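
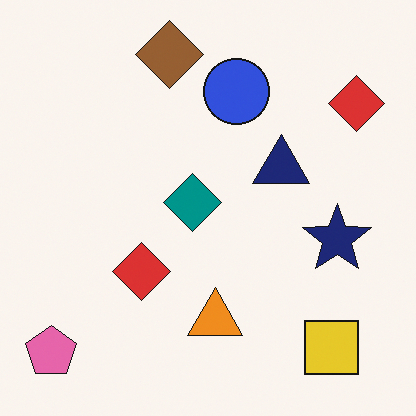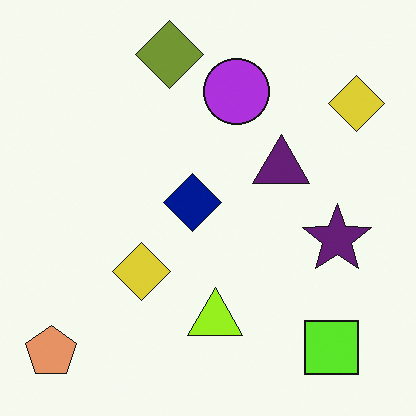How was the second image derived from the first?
The image was hue-shifted by a small amount.

Every shape's color has rotated by the same amount around the hue wheel — a uniform hue shift.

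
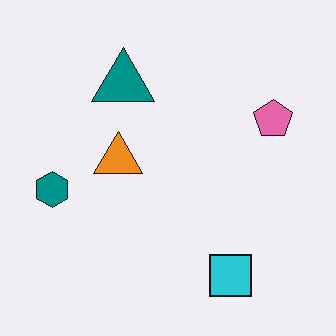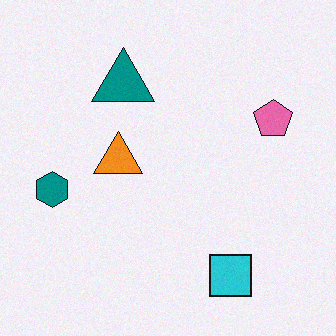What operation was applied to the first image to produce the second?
The image was degraded with a light layer of grain.

Random speckle covers the whole image, including the flat background.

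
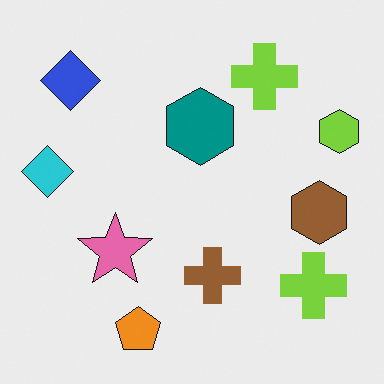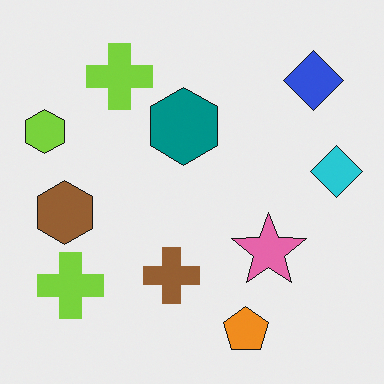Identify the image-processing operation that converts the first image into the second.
The second image is the first flipped horizontally (left ↔ right).

The lime hexagon is in the right of the first image and the left of the second — shapes on opposite sides of the vertical midline have swapped in a mirror flip.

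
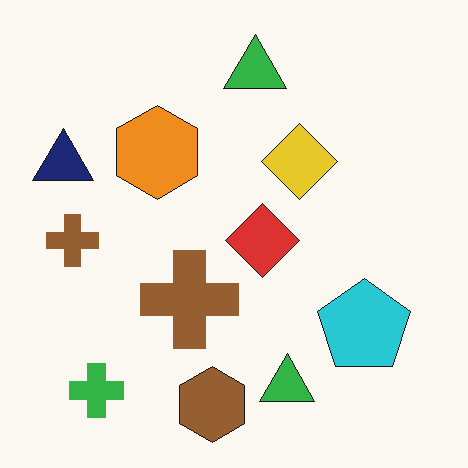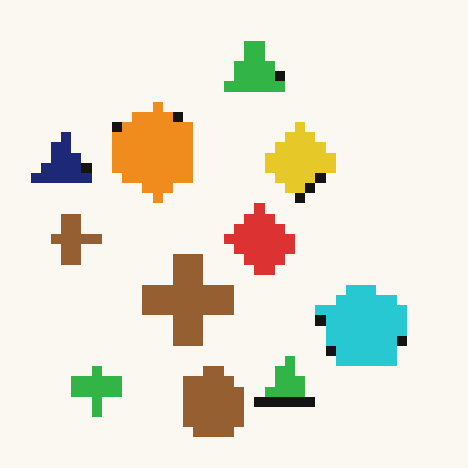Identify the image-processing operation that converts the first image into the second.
The image was heavily pixelated into large blocks.

Shapes are reduced to large square blocks; fine edges and outlines are lost — a downscale-then-upscale (mosaic) effect.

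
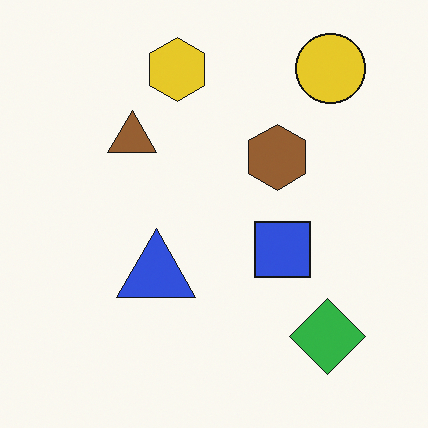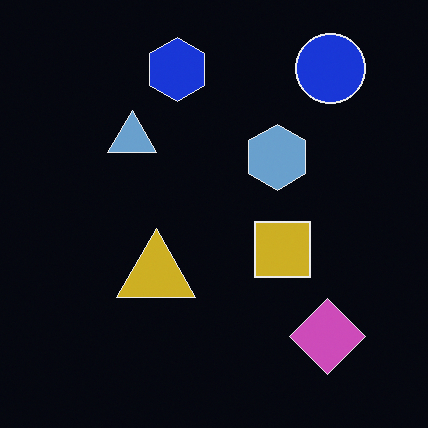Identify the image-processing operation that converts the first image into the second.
The image was color-inverted (negative).

The light background has become dark and every shape's color is its complement — a photographic negative.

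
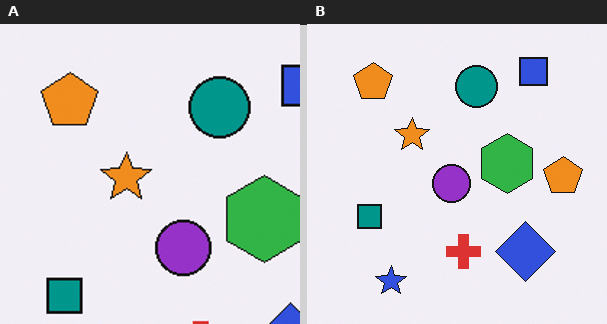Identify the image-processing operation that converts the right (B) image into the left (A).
This is the original image cropped to a modestly smaller region and rescaled.

The visible shapes are larger and the field of view is narrower; shapes near the original edges may be partly or wholly outside the frame — a crop-and-rescale.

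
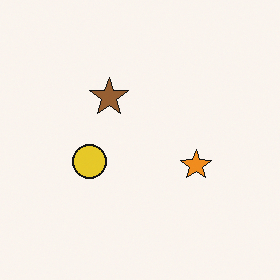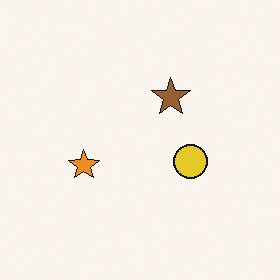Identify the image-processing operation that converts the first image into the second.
The image was flipped horizontally (left ↔ right).

The orange star is in the right of the first image and the left of the second — shapes on opposite sides of the vertical midline have swapped in a mirror flip.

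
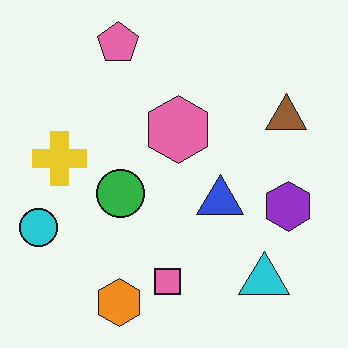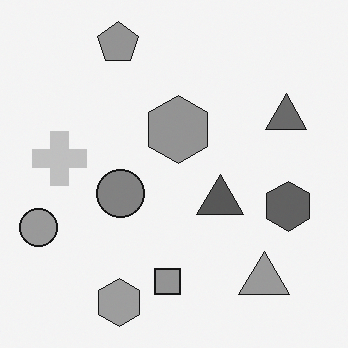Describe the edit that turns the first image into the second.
The transformation is: converted to grayscale.

All color is removed — every shape is now a shade of grey.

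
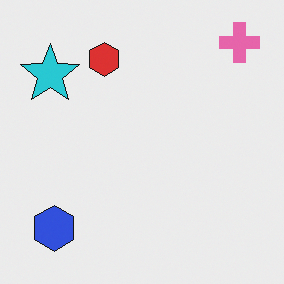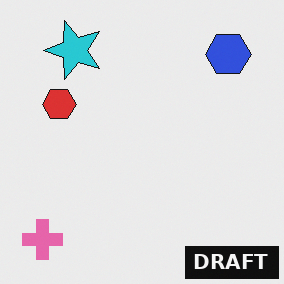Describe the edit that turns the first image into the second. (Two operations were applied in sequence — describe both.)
The second image is the first transposed (reflected across the top-left ↔ bottom-right diagonal), then watermarked with the text "DRAFT" in the lower-right corner.

Shapes have swapped their row and column positions — what was in the top-right is now in the bottom-left — a diagonal reflection. A dark label reading "DRAFT" appears in the lower-right corner.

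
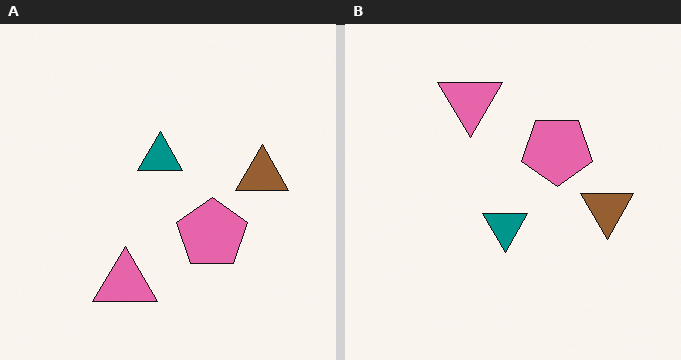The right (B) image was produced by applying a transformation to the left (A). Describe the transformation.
It was flipped vertically (top ↔ bottom).

The pink triangle is in the bottom of the left (A) image and the top of the right (B) — shapes on opposite sides of the horizontal midline have swapped in a mirror flip.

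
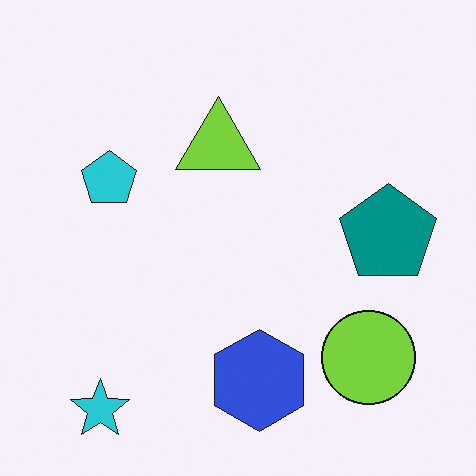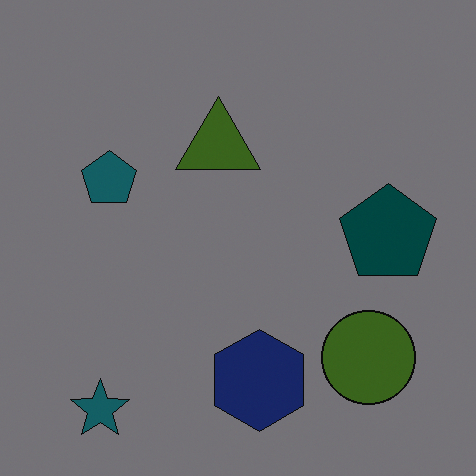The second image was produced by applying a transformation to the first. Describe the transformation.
The image was substantially darkened.

Every pixel — background and shapes alike — is uniformly darkened.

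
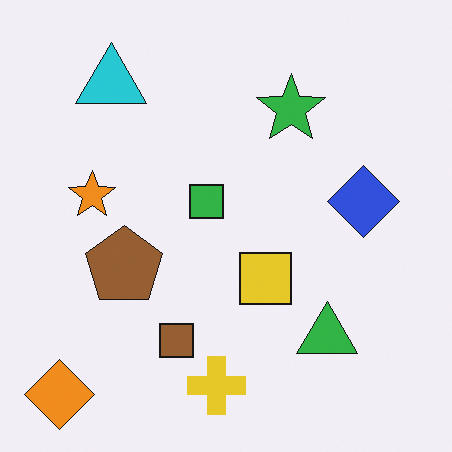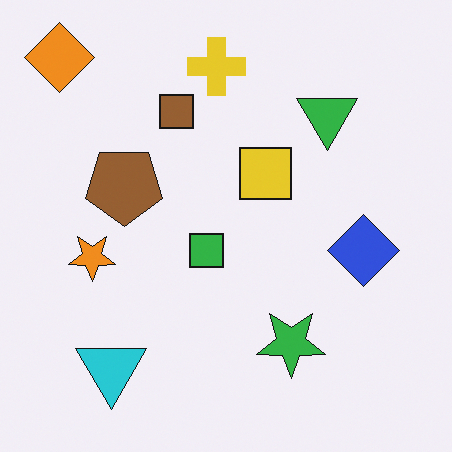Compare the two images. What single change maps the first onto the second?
The image was flipped vertically (top ↔ bottom).

The orange diamond is in the bottom-left of the first image and the top-left of the second — shapes on opposite sides of the horizontal midline have swapped in a mirror flip.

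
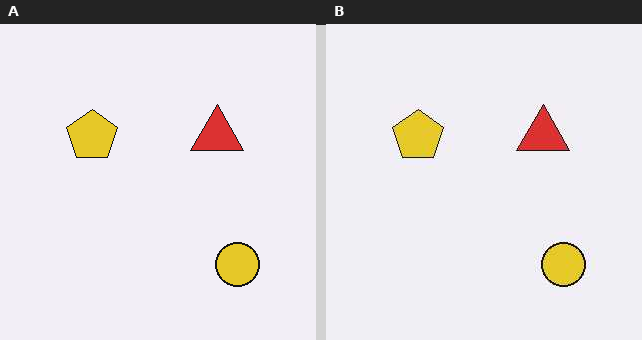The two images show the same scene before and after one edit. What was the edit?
The right (B) image is the left (A) given moderate JPEG compression.

Blocky 8×8 compression artifacts appear around shape edges and the flat background shows ringing — characteristic JPEG degradation.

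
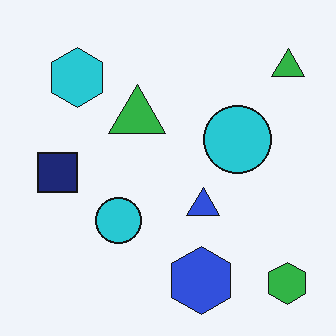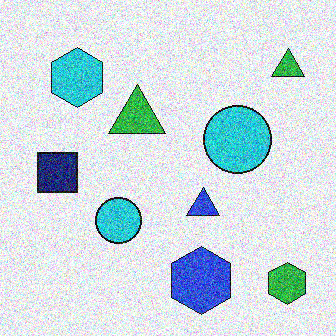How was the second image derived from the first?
The second image is the first degraded with heavy additive noise.

Random speckle covers the whole image, including the flat background.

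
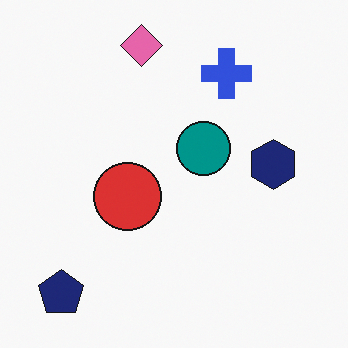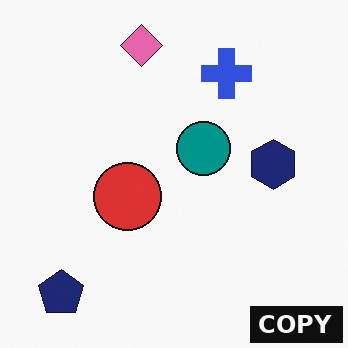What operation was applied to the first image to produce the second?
The image was watermarked with the text "COPY" in the lower-right corner.

A dark label reading "COPY" appears in the lower-right corner.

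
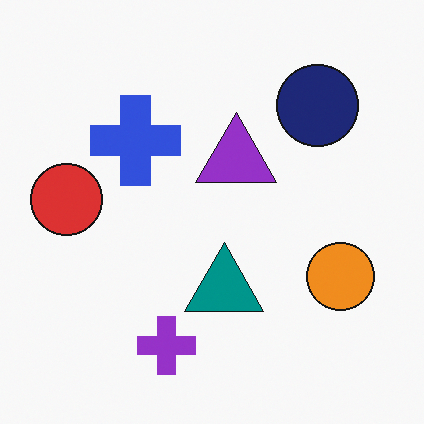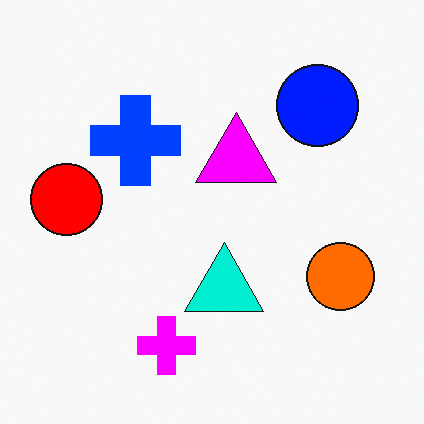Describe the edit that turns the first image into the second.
The second image is the first made much more vivid (saturation change).

All colors are more vivid — a global saturation change.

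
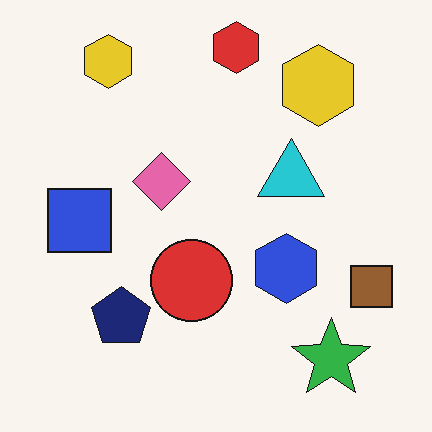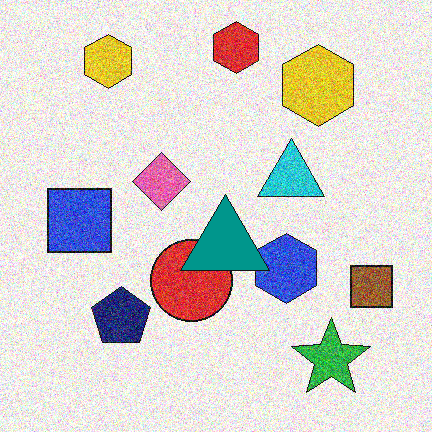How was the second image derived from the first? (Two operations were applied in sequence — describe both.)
It was degraded with a thick layer of grain, then overlaid with an additional teal triangle.

Random speckle covers the whole image, including the flat background. A teal triangle appears in the second image that is absent from the first.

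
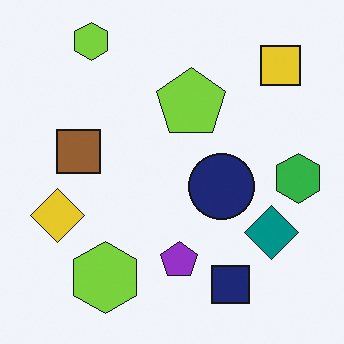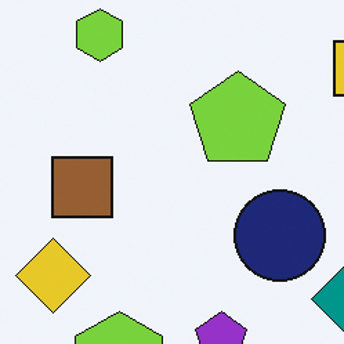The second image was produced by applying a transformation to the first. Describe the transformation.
This is the original image cropped to a modestly smaller region and rescaled.

The visible shapes are larger and the field of view is narrower; shapes near the original edges may be partly or wholly outside the frame — a crop-and-rescale.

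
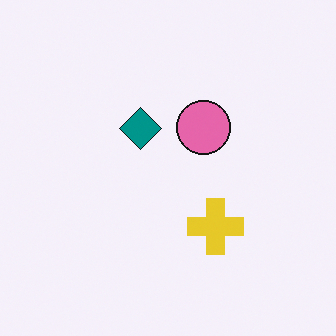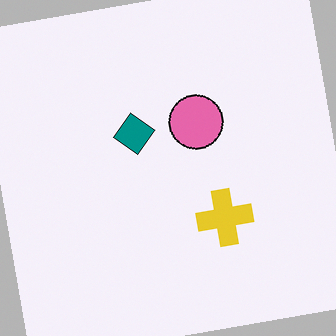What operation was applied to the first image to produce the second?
The transformation is: rotated counter-clockwise by a small amount.

Every shape is tilted by the same angle and the image corners show triangular fill wedges — a whole-image rotation by a non-right angle.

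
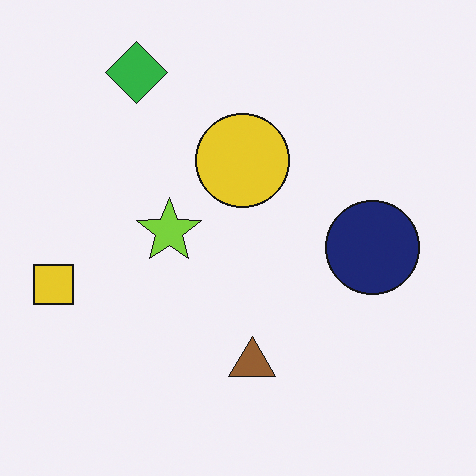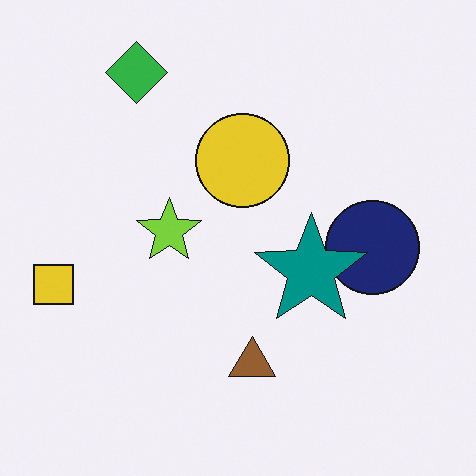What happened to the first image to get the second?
Overlaid with an additional teal star.

A teal star appears in the second image that is absent from the first.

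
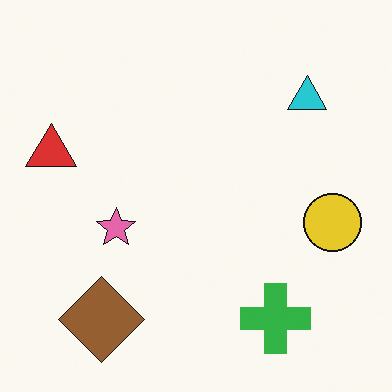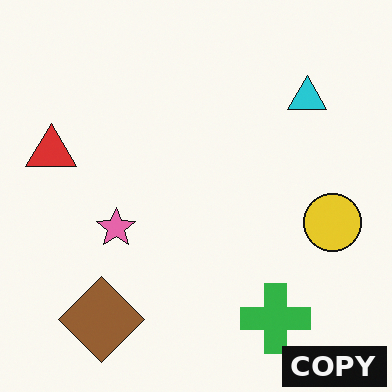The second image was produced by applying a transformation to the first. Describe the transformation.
The transformation is: watermarked with the text "COPY" in the lower-right corner.

A dark label reading "COPY" appears in the lower-right corner.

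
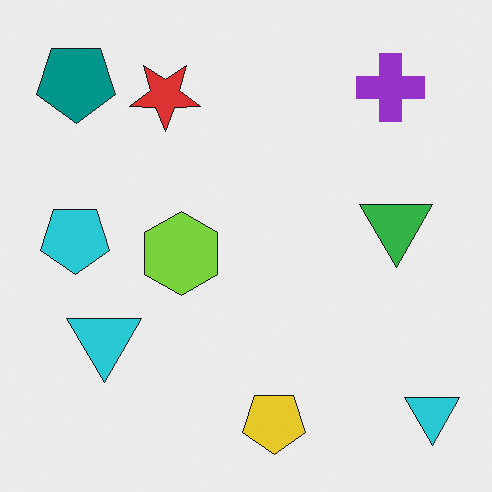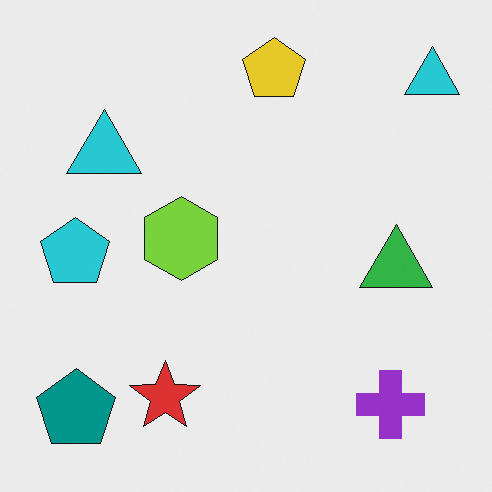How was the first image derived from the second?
The image was flipped vertically (top ↔ bottom).

The yellow pentagon is in the top of the second image and the bottom of the first — shapes on opposite sides of the horizontal midline have swapped in a mirror flip.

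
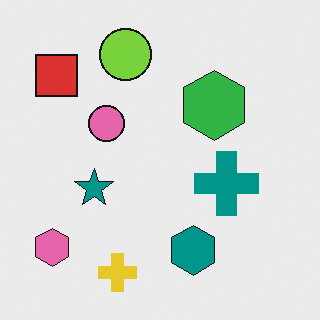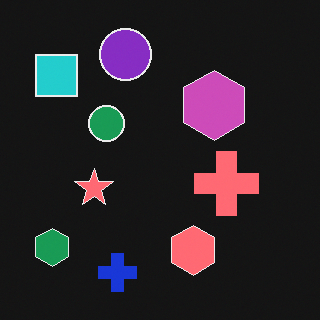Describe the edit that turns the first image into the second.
The second image is the first color-inverted (negative).

The light background has become dark and every shape's color is its complement — a photographic negative.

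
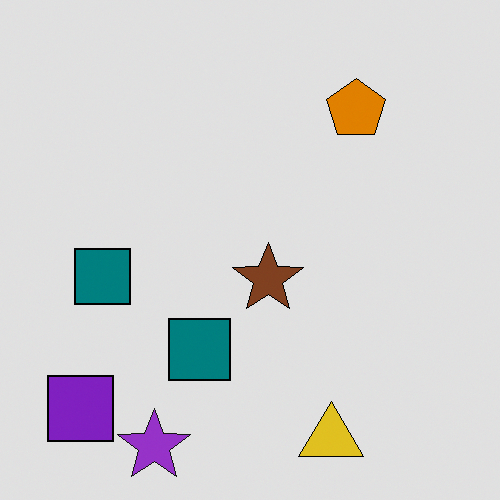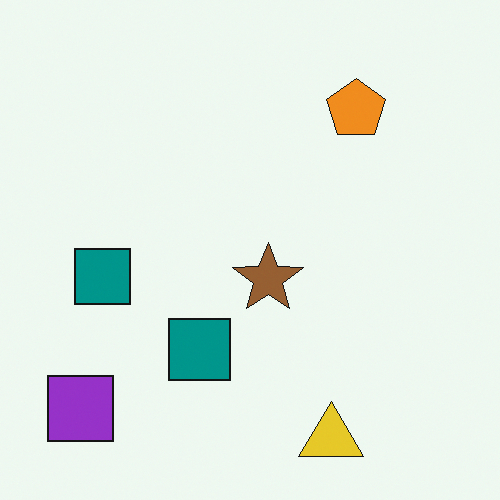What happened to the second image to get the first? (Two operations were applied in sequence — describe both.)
Posterized to a reduced palette, then overlaid with an additional purple star.

Each flat color has snapped to a coarser quantized level — most visibly, the near-white background has dropped to a flat grey. A purple star appears in the first image that is absent from the second.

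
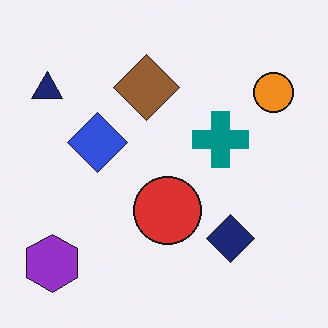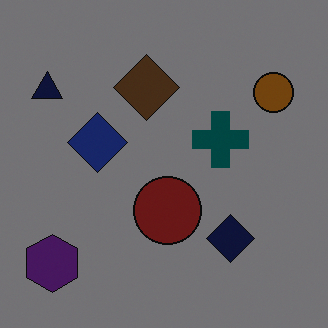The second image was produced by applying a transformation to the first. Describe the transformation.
The second image is the first darkened a lot.

Every pixel — background and shapes alike — is uniformly darkened.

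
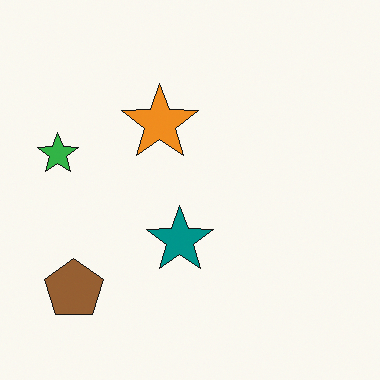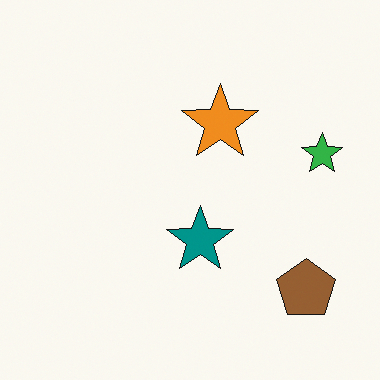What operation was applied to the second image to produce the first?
The image was flipped horizontally (left ↔ right).

The green star is in the right of the second image and the left of the first — shapes on opposite sides of the vertical midline have swapped in a mirror flip.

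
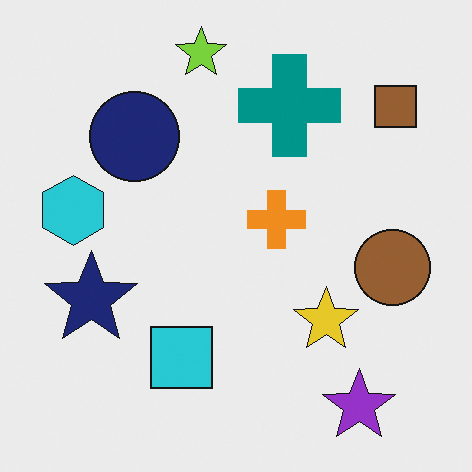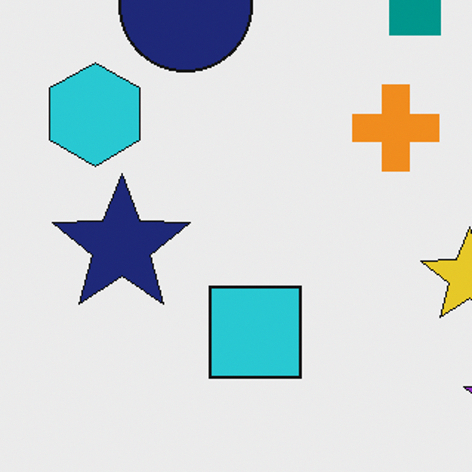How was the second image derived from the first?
The image was cropped slightly and scaled back up.

The visible shapes are larger and the field of view is narrower; shapes near the original edges may be partly or wholly outside the frame — a crop-and-rescale.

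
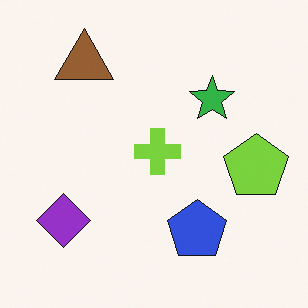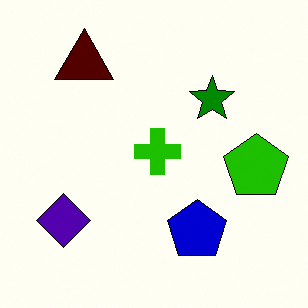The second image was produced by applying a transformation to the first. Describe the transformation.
The image was given much higher contrast.

Tones are pushed away from mid-grey across the whole image — a global contrast change.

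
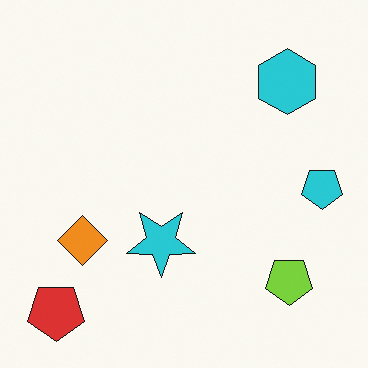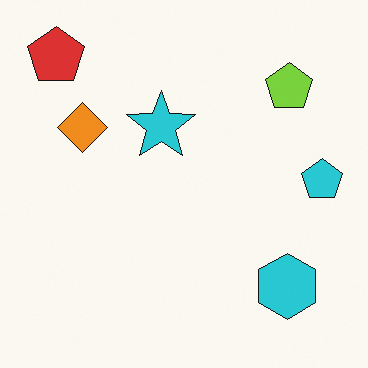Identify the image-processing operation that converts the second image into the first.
The image was flipped vertically (top ↔ bottom).

The red pentagon is in the top-left of the second image and the bottom-left of the first — shapes on opposite sides of the horizontal midline have swapped in a mirror flip.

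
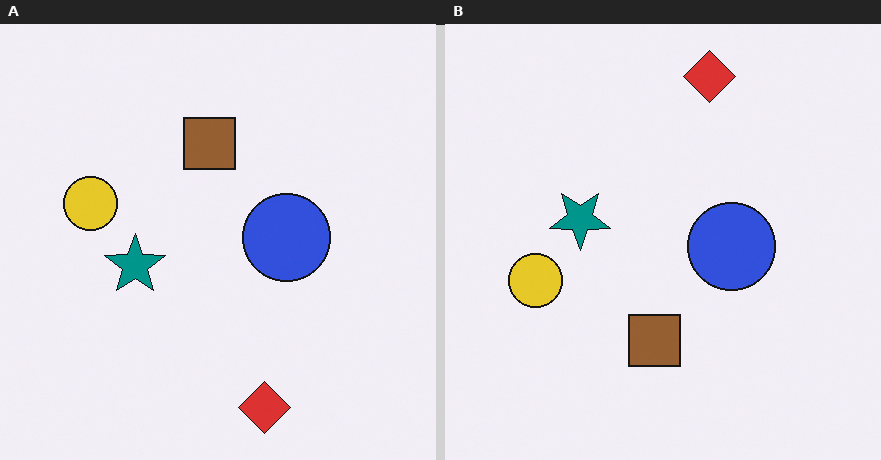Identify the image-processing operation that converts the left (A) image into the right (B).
The right (B) image is the left (A) flipped vertically (top ↔ bottom).

The red diamond is in the bottom of the left (A) image and the top of the right (B) — shapes on opposite sides of the horizontal midline have swapped in a mirror flip.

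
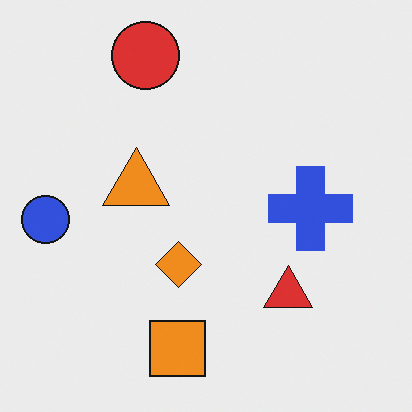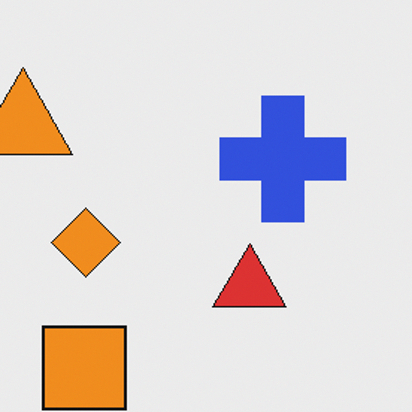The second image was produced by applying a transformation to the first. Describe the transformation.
The transformation is: cropped slightly and scaled back up.

The visible shapes are larger and the field of view is narrower; shapes near the original edges may be partly or wholly outside the frame — a crop-and-rescale.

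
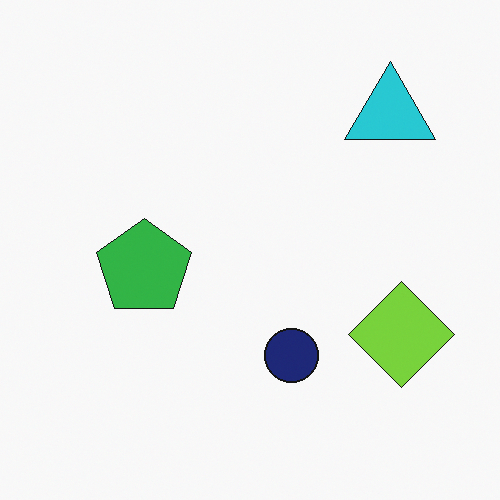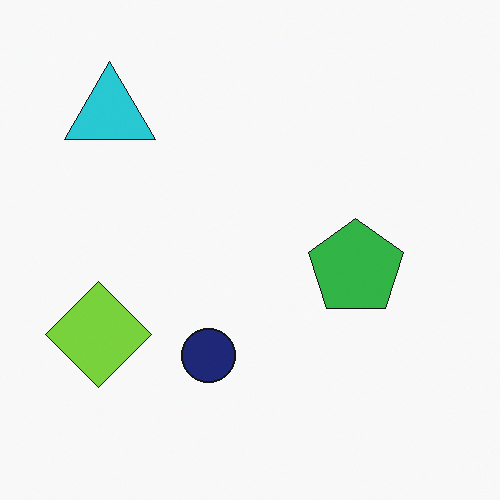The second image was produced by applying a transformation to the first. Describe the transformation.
This is the original image flipped horizontally (left ↔ right).

The lime diamond is in the bottom-right of the first image and the bottom-left of the second — shapes on opposite sides of the vertical midline have swapped in a mirror flip.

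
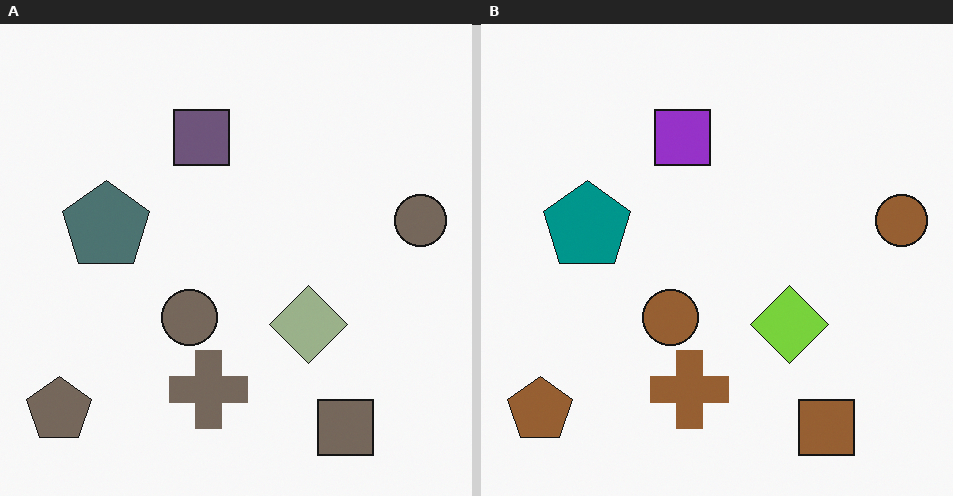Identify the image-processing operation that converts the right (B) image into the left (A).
This is the original image made much more muted (saturation change).

All colors are more muted and greyish — a global saturation change.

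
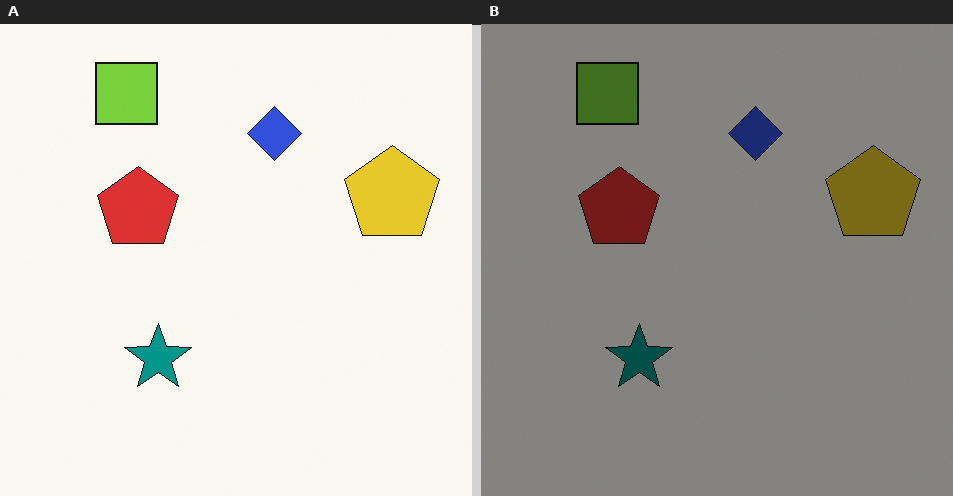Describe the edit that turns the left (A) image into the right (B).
The image was noticeably darkened.

Every pixel — background and shapes alike — is uniformly darkened.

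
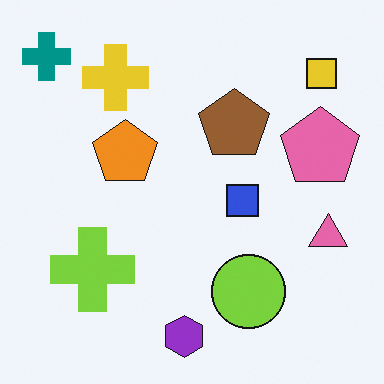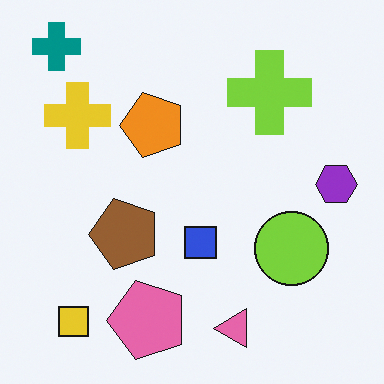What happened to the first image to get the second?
The image was transposed (reflected across the top-left ↔ bottom-right diagonal).

Shapes have swapped their row and column positions — what was in the top-right is now in the bottom-left — a diagonal reflection.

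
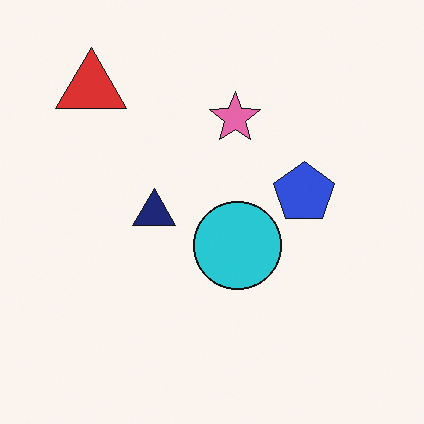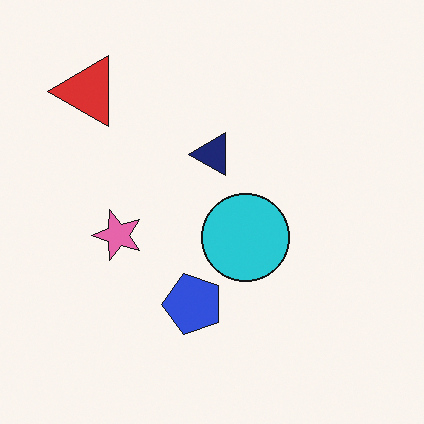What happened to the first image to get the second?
The second image is the first transposed (reflected across the top-left ↔ bottom-right diagonal).

Shapes have swapped their row and column positions — what was in the top-right is now in the bottom-left — a diagonal reflection.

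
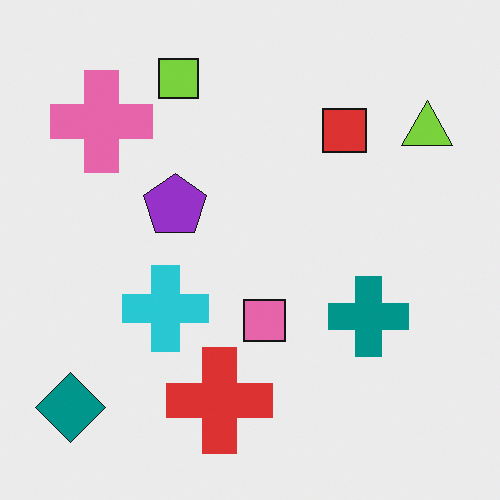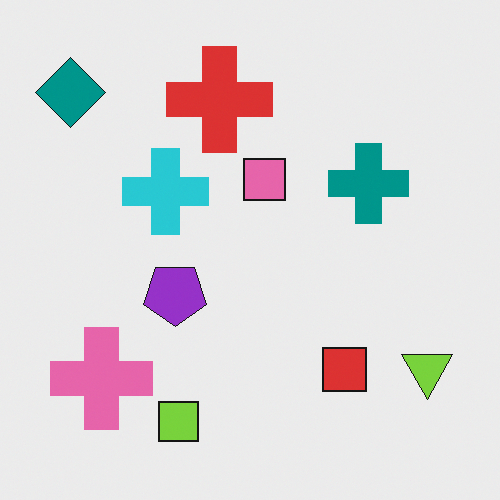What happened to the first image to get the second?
The second image is the first flipped vertically (top ↔ bottom).

The lime square is in the top of the first image and the bottom of the second — shapes on opposite sides of the horizontal midline have swapped in a mirror flip.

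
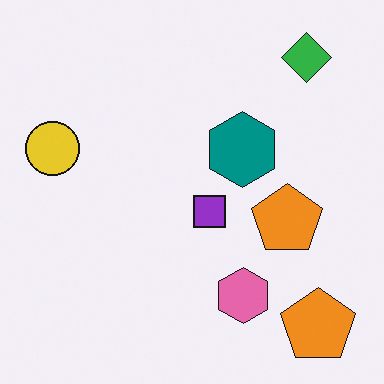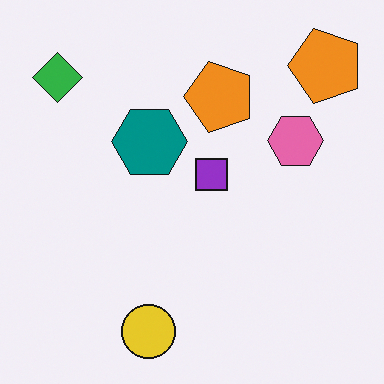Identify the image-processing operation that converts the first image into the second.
This is the original image rotated 90° counter-clockwise.

The green diamond sits in the top-right of the first image and the top-left of the second — consistent with a whole-image 90° counter-clockwise rotation.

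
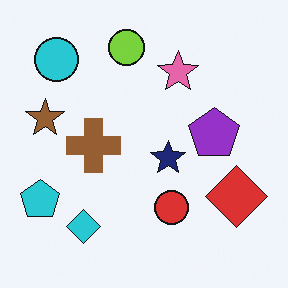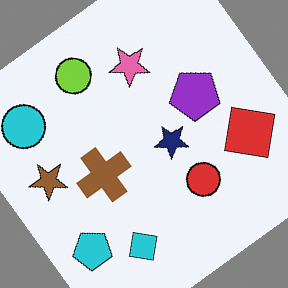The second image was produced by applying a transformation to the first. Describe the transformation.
The transformation is: rotated counter-clockwise by a large amount — several tens of degrees.

Every shape is tilted by the same angle and the image corners show triangular fill wedges — a whole-image rotation by a non-right angle.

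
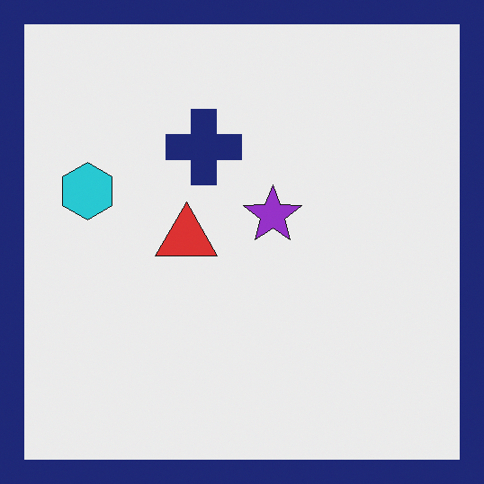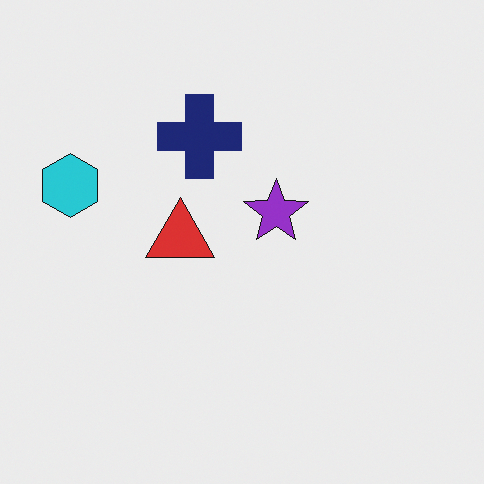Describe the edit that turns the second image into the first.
The transformation is: framed with a navy border.

A solid navy frame runs around the edge of the first image, with the content slightly shrunk inside it.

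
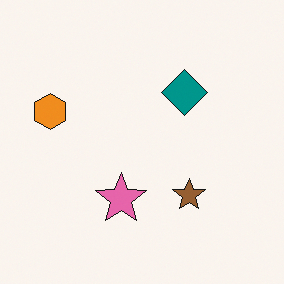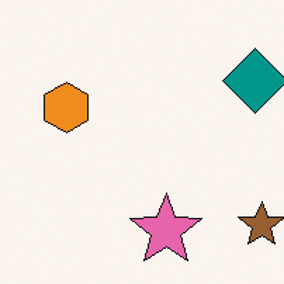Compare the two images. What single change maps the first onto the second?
The image was cropped slightly and scaled back up.

The visible shapes are larger and the field of view is narrower; shapes near the original edges may be partly or wholly outside the frame — a crop-and-rescale.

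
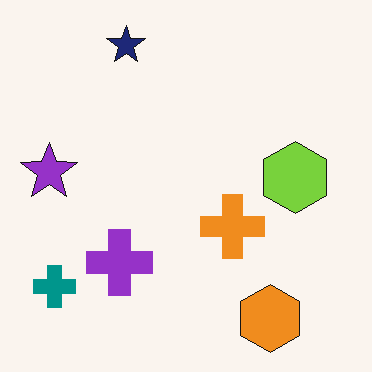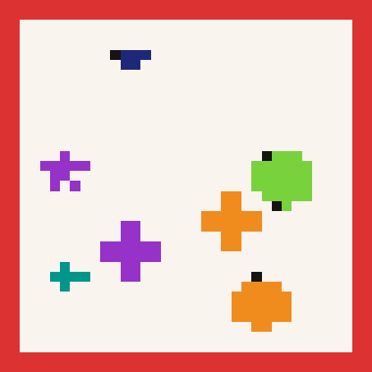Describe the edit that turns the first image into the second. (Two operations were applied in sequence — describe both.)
The transformation is: heavily pixelated into large blocks, then framed with a red border.

Shapes are reduced to large square blocks; fine edges and outlines are lost — a downscale-then-upscale (mosaic) effect. A solid red frame runs around the edge of the second image, with the content slightly shrunk inside it.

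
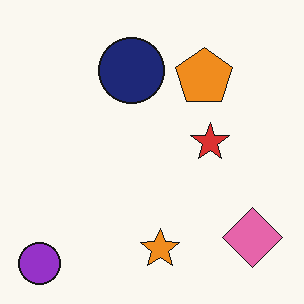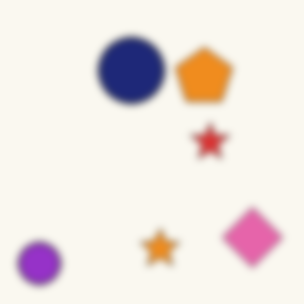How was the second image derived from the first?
It was moderately blurred.

Shape edges and outlines are uniformly softened across the whole image.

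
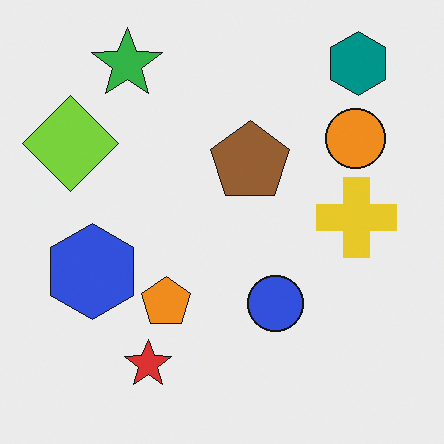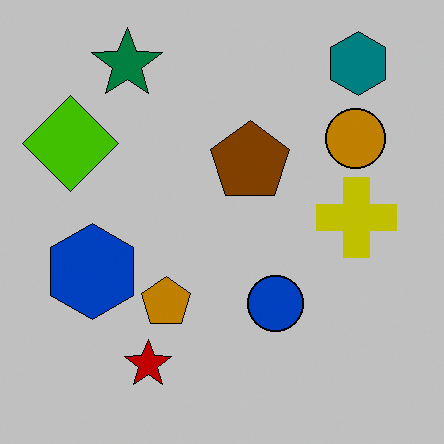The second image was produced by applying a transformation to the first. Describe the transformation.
The image was heavily posterized to just a handful of flat colors.

Each flat color has snapped to a coarser quantized level — most visibly, the near-white background has dropped to a flat grey.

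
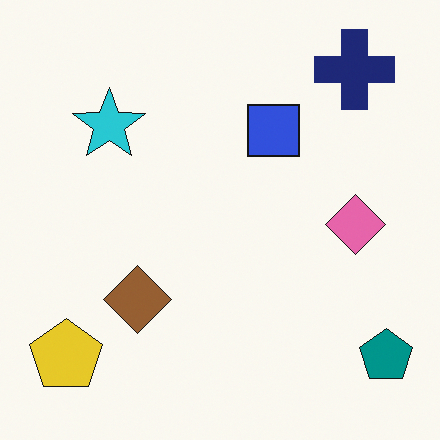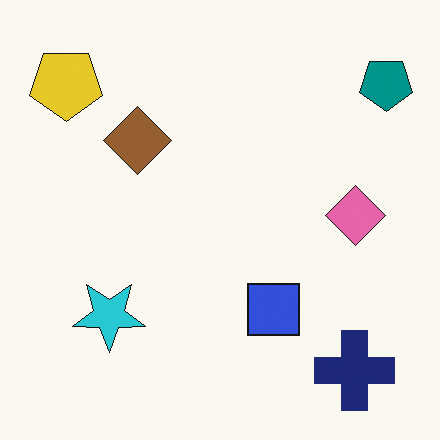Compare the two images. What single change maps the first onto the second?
The second image is the first flipped vertically (top ↔ bottom).

The navy cross is in the top-right of the first image and the bottom-right of the second — shapes on opposite sides of the horizontal midline have swapped in a mirror flip.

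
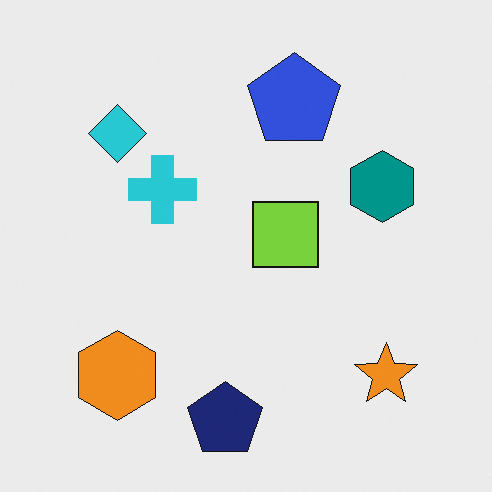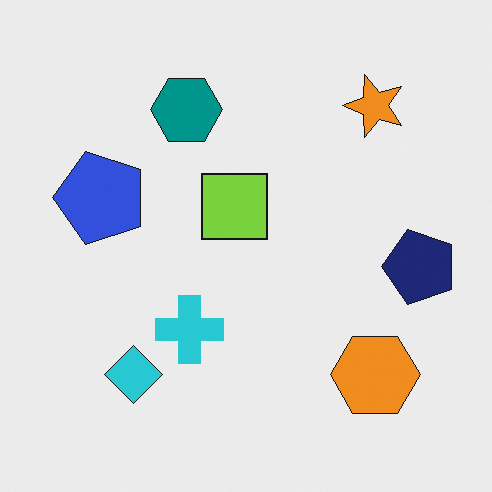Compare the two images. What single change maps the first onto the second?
The image was rotated 90° counter-clockwise.

The orange star sits in the bottom-right of the first image and the top-right of the second — consistent with a whole-image 90° counter-clockwise rotation.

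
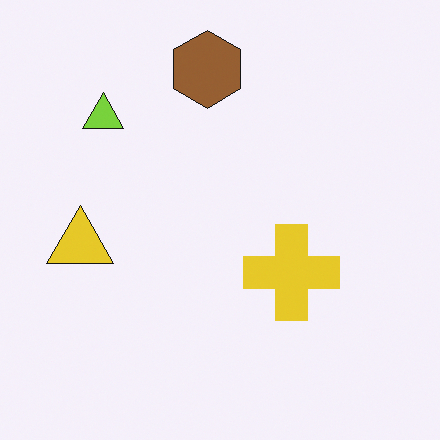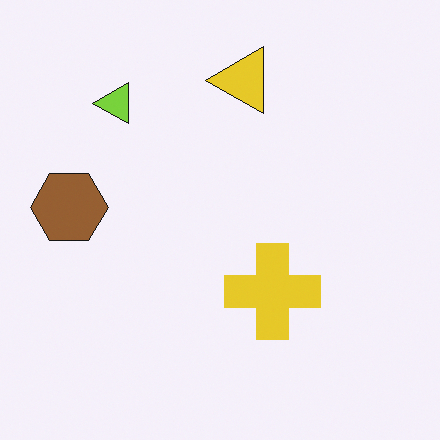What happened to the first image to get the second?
This is the original image transposed (reflected across the top-left ↔ bottom-right diagonal).

Shapes have swapped their row and column positions — what was in the top-right is now in the bottom-left — a diagonal reflection.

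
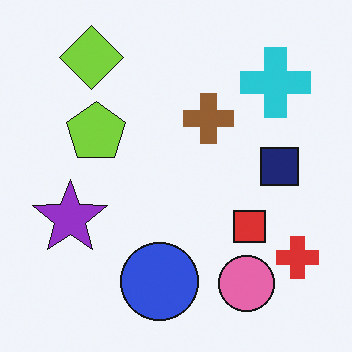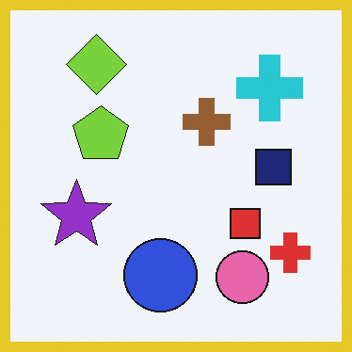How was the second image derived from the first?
The transformation is: framed with a yellow border.

A solid yellow frame runs around the edge of the second image, with the content slightly shrunk inside it.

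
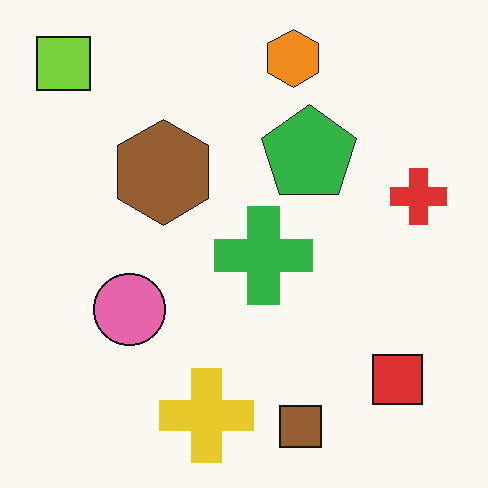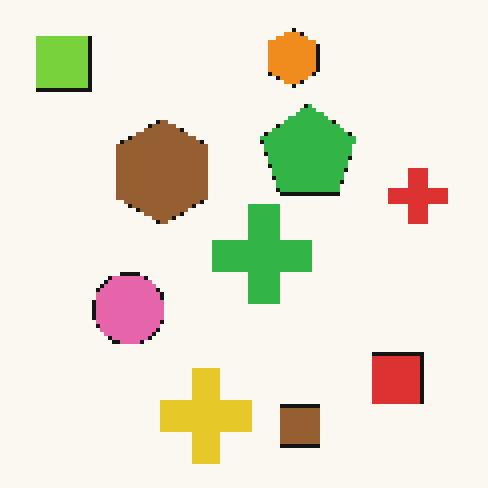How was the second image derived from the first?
The second image is the first mildly pixelated.

Shapes are reduced to large square blocks; fine edges and outlines are lost — a downscale-then-upscale (mosaic) effect.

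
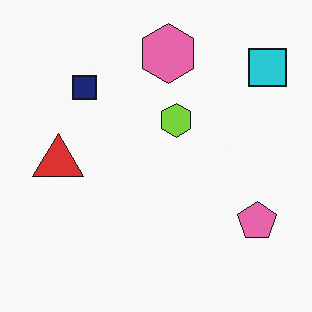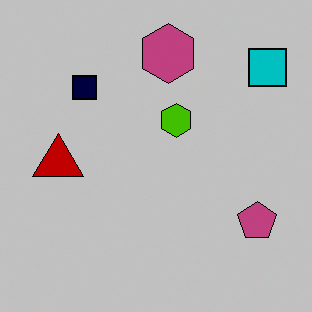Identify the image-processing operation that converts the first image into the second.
This is the original image aggressively posterized.

Each flat color has snapped to a coarser quantized level — most visibly, the near-white background has dropped to a flat grey.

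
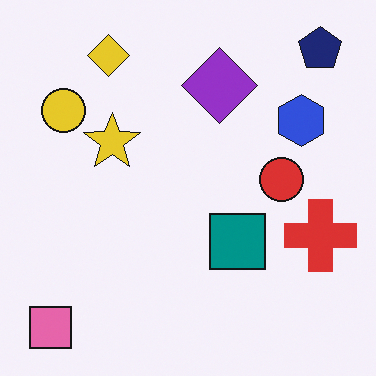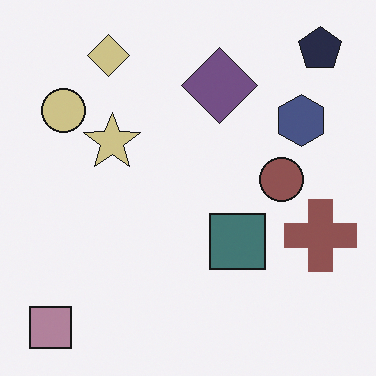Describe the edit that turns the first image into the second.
It was heavily desaturated.

All colors are more muted and greyish — a global saturation change.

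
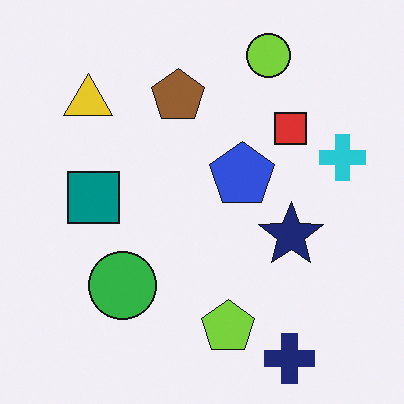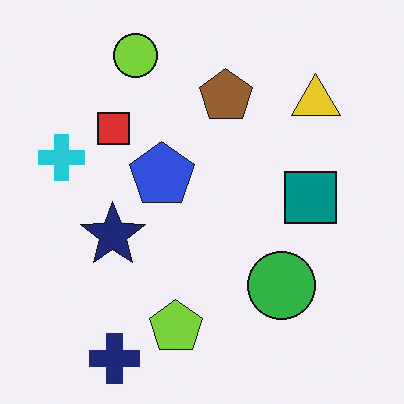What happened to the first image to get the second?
The transformation is: flipped horizontally (left ↔ right).

The cyan cross is in the right of the first image and the left of the second — shapes on opposite sides of the vertical midline have swapped in a mirror flip.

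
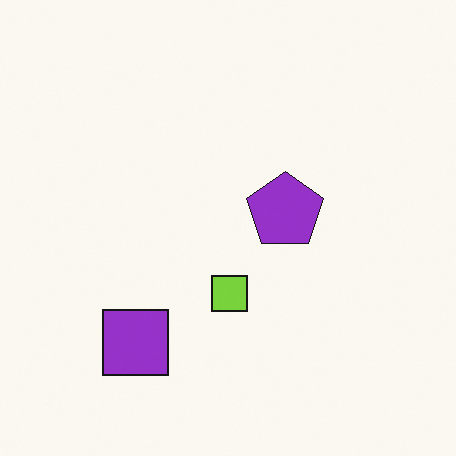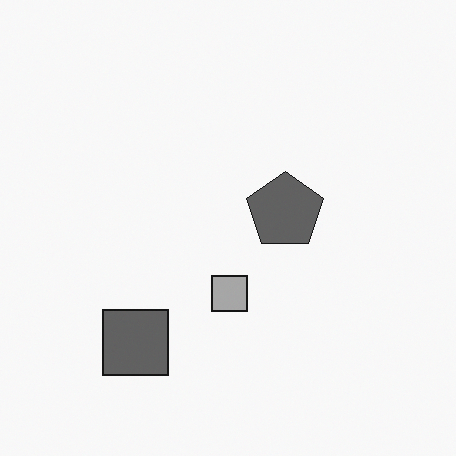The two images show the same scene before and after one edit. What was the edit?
This is the original image converted to grayscale.

All color is removed — every shape is now a shade of grey.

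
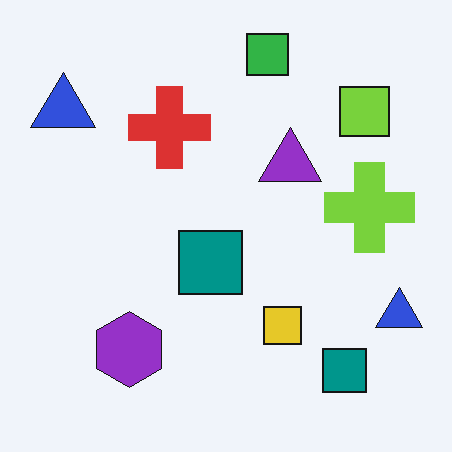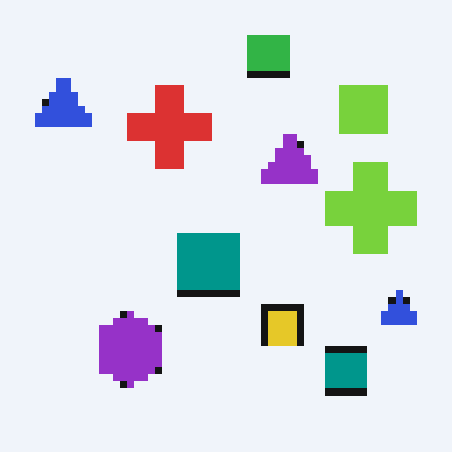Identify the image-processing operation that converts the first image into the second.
It was pixelated into visible square blocks.

Shapes are reduced to large square blocks; fine edges and outlines are lost — a downscale-then-upscale (mosaic) effect.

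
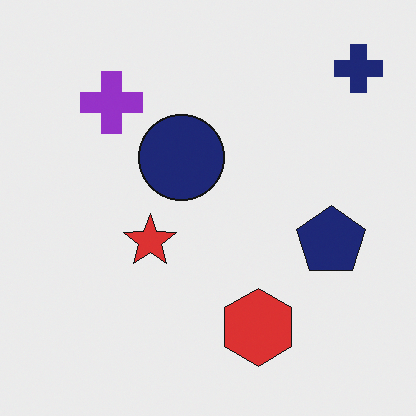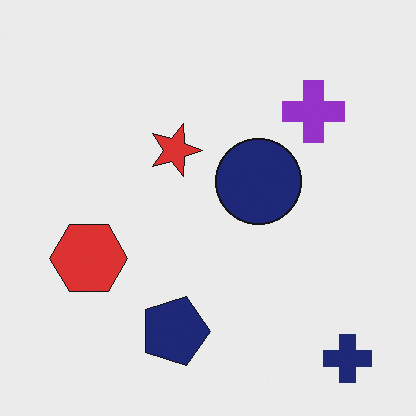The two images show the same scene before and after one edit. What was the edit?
It was rotated 90° clockwise.

The navy cross sits in the top-right of the first image and the bottom-right of the second — consistent with a whole-image 90° clockwise rotation.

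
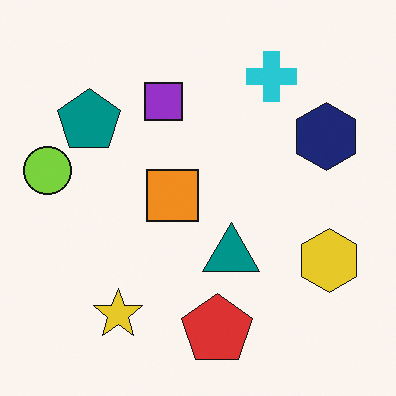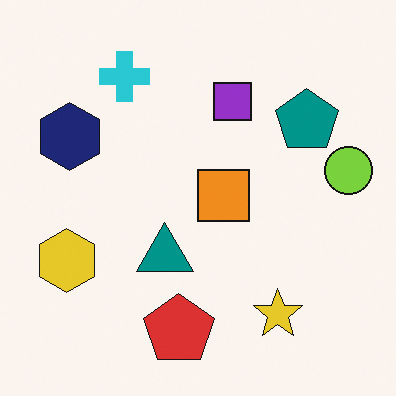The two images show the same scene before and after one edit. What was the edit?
It was flipped horizontally (left ↔ right).

The lime circle is in the left of the first image and the right of the second — shapes on opposite sides of the vertical midline have swapped in a mirror flip.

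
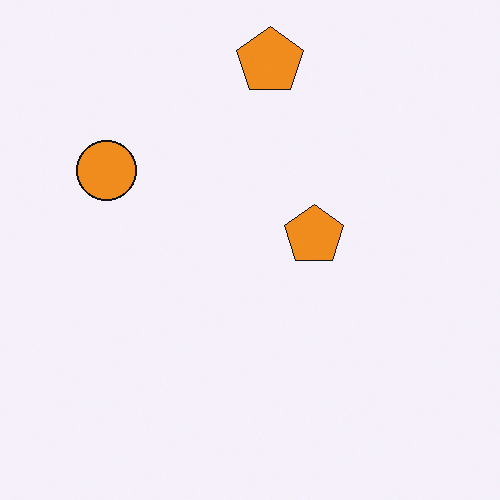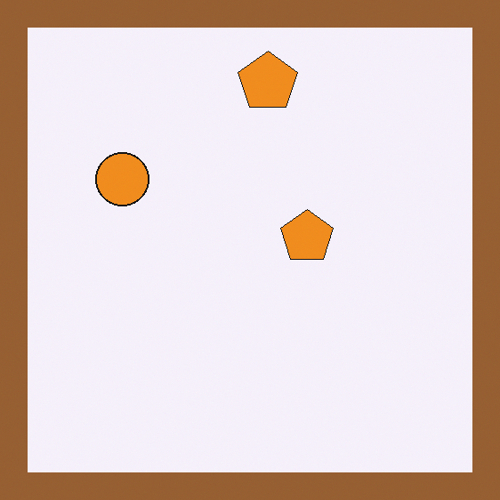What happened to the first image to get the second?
It was framed with a brown border.

A solid brown frame runs around the edge of the second image, with the content slightly shrunk inside it.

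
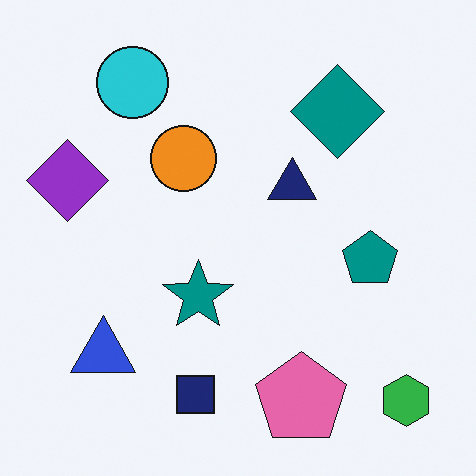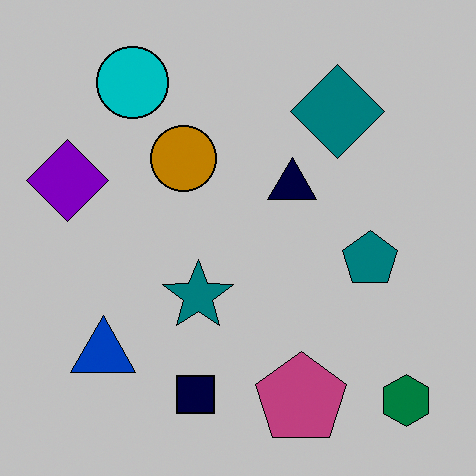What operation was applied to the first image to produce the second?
Heavily posterized to just a handful of flat colors.

Each flat color has snapped to a coarser quantized level — most visibly, the near-white background has dropped to a flat grey.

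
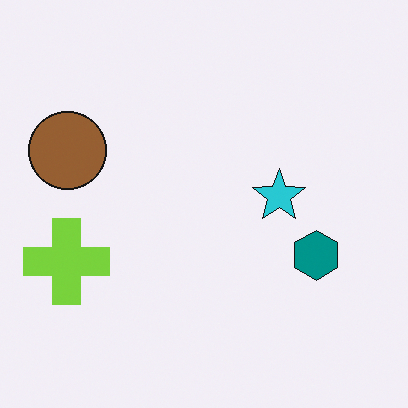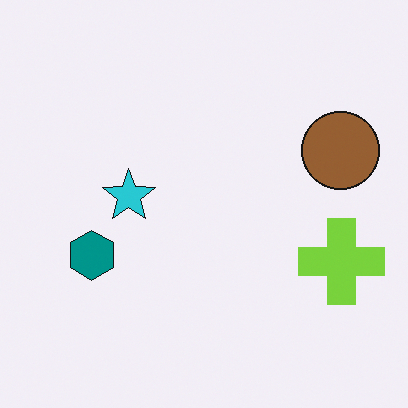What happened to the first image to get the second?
It was flipped horizontally (left ↔ right).

The lime cross is in the left of the first image and the right of the second — shapes on opposite sides of the vertical midline have swapped in a mirror flip.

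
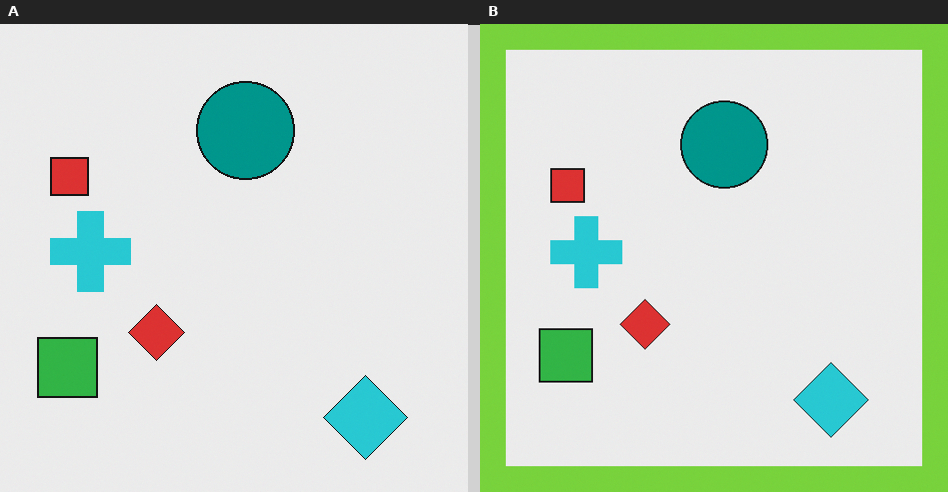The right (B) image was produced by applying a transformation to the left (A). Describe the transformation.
This is the original image framed with a lime border.

A solid lime frame runs around the edge of the right (B) image, with the content slightly shrunk inside it.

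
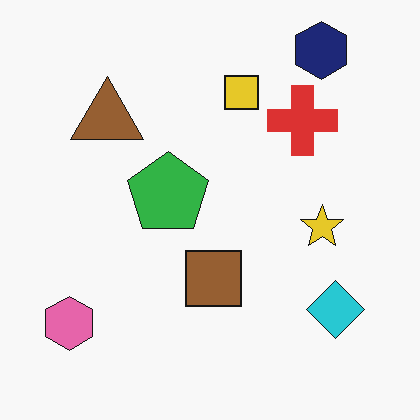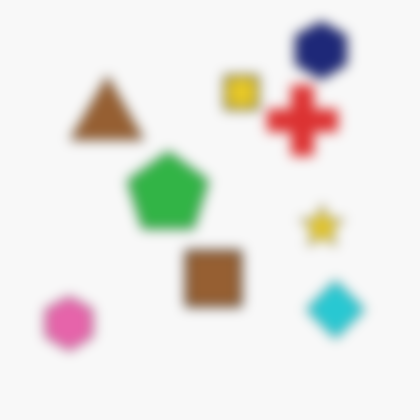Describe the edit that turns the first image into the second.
The second image is the first heavily blurred.

Shape edges and outlines are uniformly softened across the whole image.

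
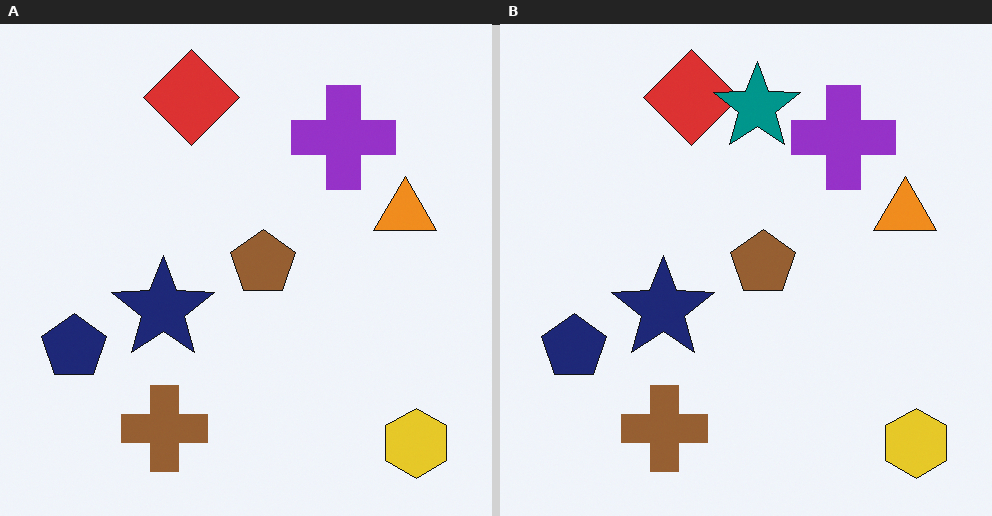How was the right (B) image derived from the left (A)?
This is the original image overlaid with an additional teal star.

A teal star appears in the right (B) image that is absent from the left (A).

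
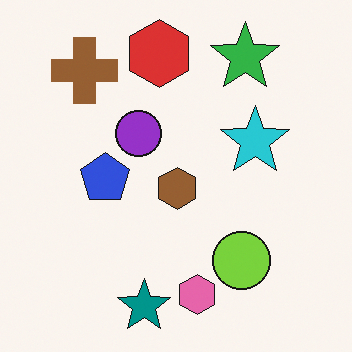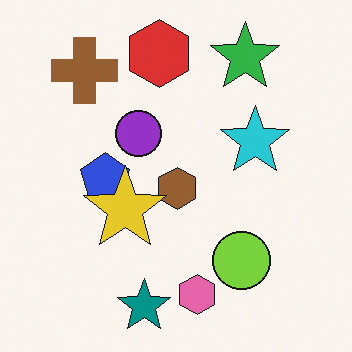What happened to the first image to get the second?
The image was overlaid with an additional yellow star.

A yellow star appears in the second image that is absent from the first.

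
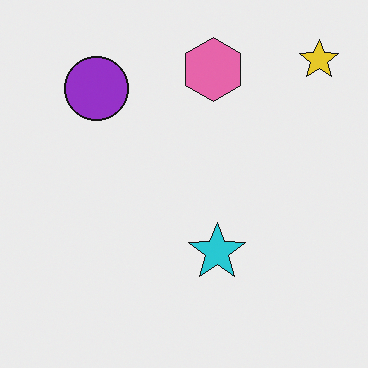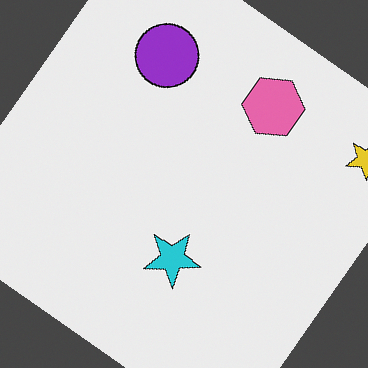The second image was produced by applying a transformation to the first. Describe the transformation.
The second image is the first rotated clockwise by a large amount — several tens of degrees.

Every shape is tilted by the same angle and the image corners show triangular fill wedges — a whole-image rotation by a non-right angle.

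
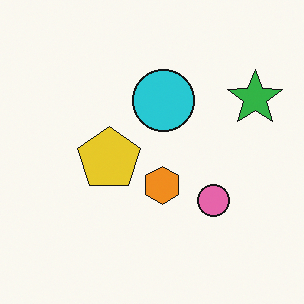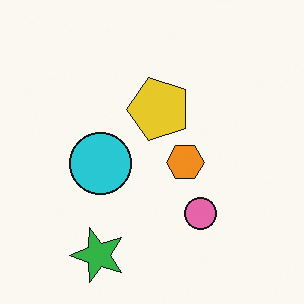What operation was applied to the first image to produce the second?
The image was transposed (reflected across the top-left ↔ bottom-right diagonal).

Shapes have swapped their row and column positions — what was in the top-right is now in the bottom-left — a diagonal reflection.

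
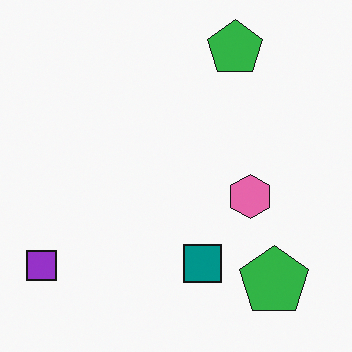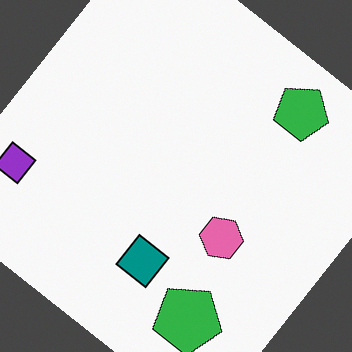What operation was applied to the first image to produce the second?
The image was rotated clockwise by a large amount — several tens of degrees.

Every shape is tilted by the same angle and the image corners show triangular fill wedges — a whole-image rotation by a non-right angle.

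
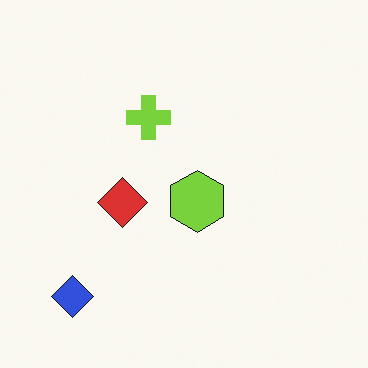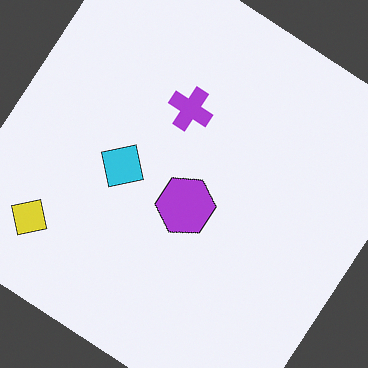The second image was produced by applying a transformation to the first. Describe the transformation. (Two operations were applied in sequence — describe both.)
This is the original image hue-shifted through roughly half the color wheel, then rotated clockwise by a large amount — several tens of degrees.

Every shape's color has rotated by the same amount around the hue wheel — a uniform hue shift. Every shape is tilted by the same angle and the image corners show triangular fill wedges — a whole-image rotation by a non-right angle.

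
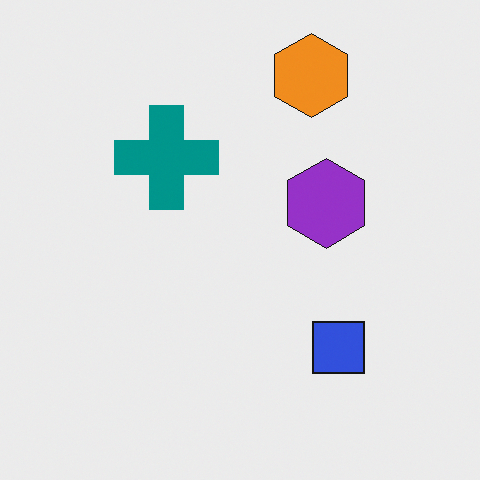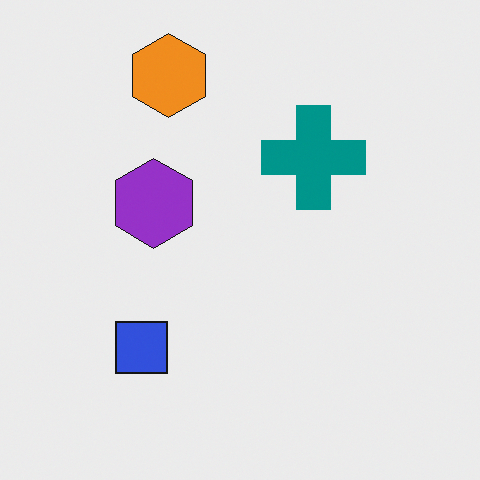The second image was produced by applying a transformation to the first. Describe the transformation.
This is the original image flipped horizontally (left ↔ right).

The blue square is in the bottom-right of the first image and the bottom-left of the second — shapes on opposite sides of the vertical midline have swapped in a mirror flip.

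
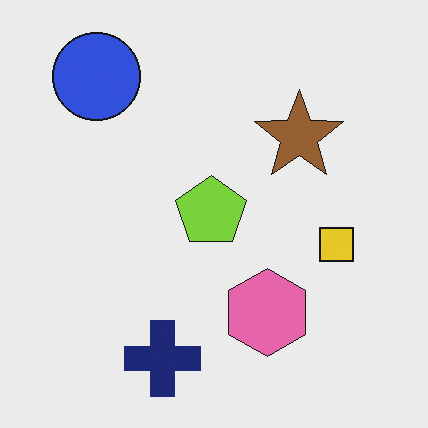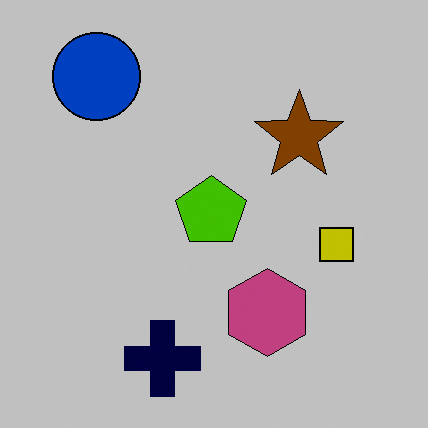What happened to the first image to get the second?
The second image is the first heavily posterized to just a handful of flat colors.

Each flat color has snapped to a coarser quantized level — most visibly, the near-white background has dropped to a flat grey.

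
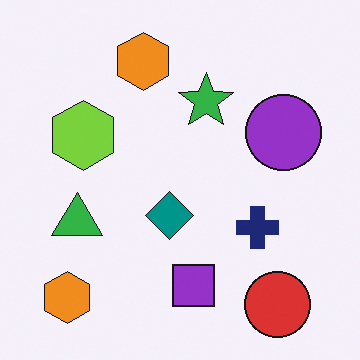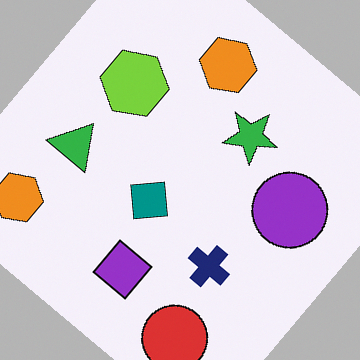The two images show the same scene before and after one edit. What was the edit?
The transformation is: rotated clockwise by a large amount — several tens of degrees.

Every shape is tilted by the same angle and the image corners show triangular fill wedges — a whole-image rotation by a non-right angle.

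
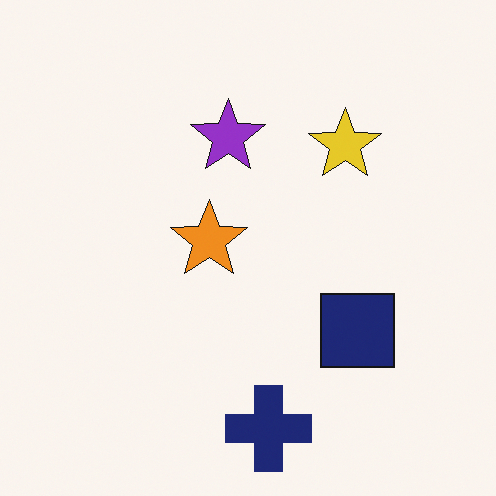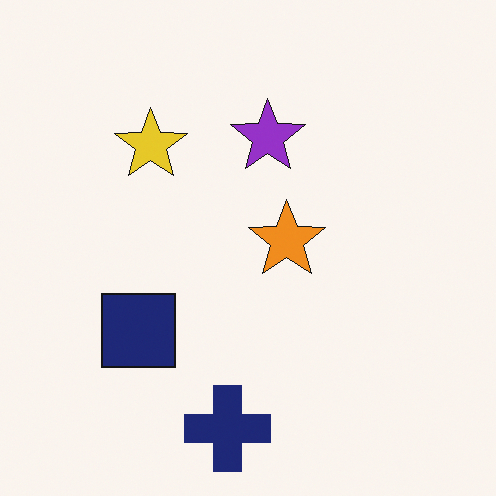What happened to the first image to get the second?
This is the original image flipped horizontally (left ↔ right).

The navy square is in the right of the first image and the left of the second — shapes on opposite sides of the vertical midline have swapped in a mirror flip.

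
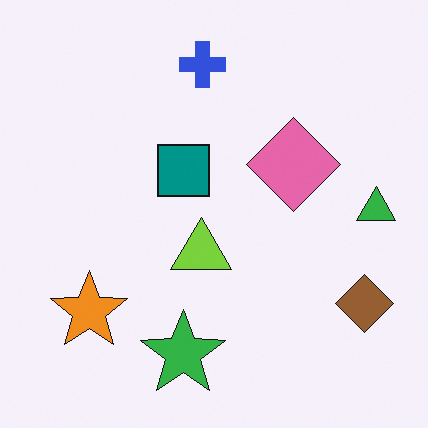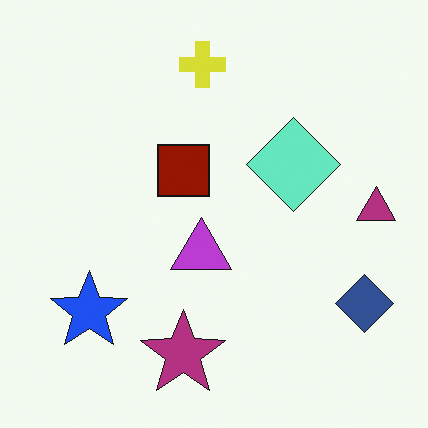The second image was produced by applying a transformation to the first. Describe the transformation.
The second image is the first hue-shifted through roughly half the color wheel.

Every shape's color has rotated by the same amount around the hue wheel — a uniform hue shift.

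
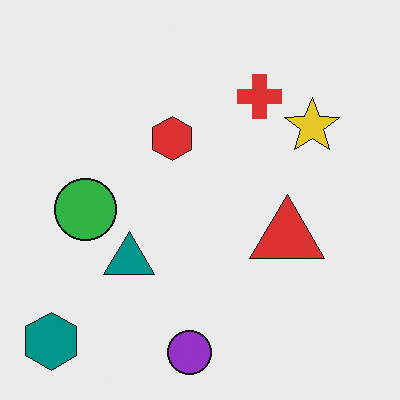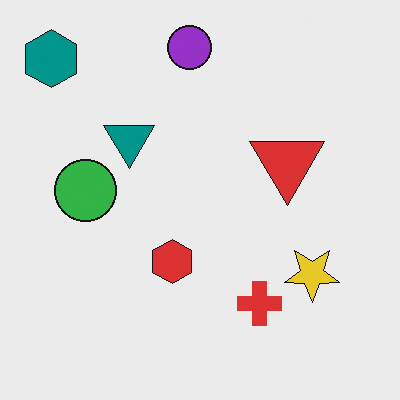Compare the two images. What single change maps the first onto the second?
It was flipped vertically (top ↔ bottom).

The purple circle is in the bottom of the first image and the top of the second — shapes on opposite sides of the horizontal midline have swapped in a mirror flip.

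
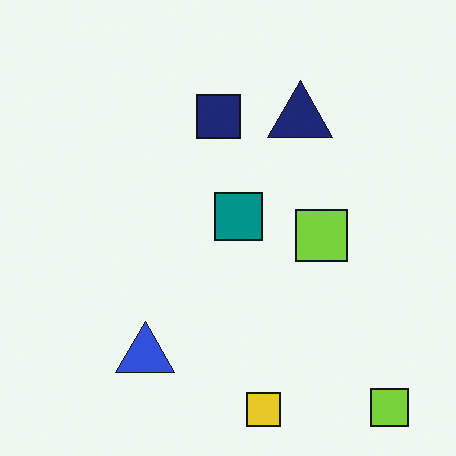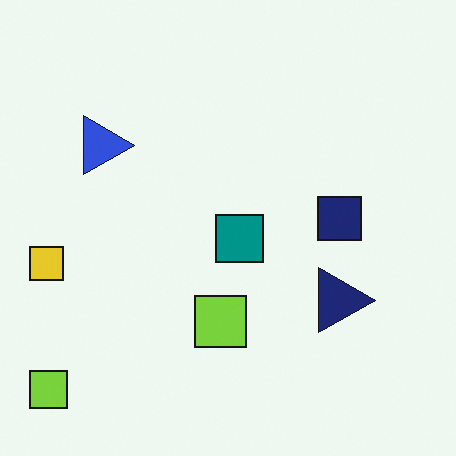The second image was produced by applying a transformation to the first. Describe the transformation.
This is the original image rotated 90° clockwise.

The yellow square sits in the bottom of the first image and the left of the second — consistent with a whole-image 90° clockwise rotation.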